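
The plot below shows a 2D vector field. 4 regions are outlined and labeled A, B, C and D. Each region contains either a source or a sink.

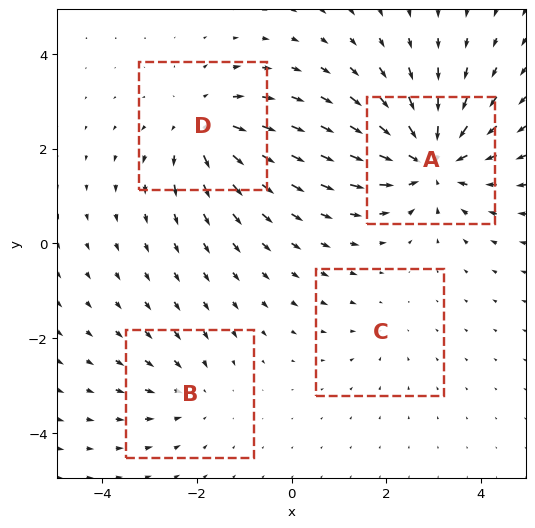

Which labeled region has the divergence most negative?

Divergence at each region's feature centre — A: about -7, B: about -3, C: about -2, D: about +5. Region A is most negative.

A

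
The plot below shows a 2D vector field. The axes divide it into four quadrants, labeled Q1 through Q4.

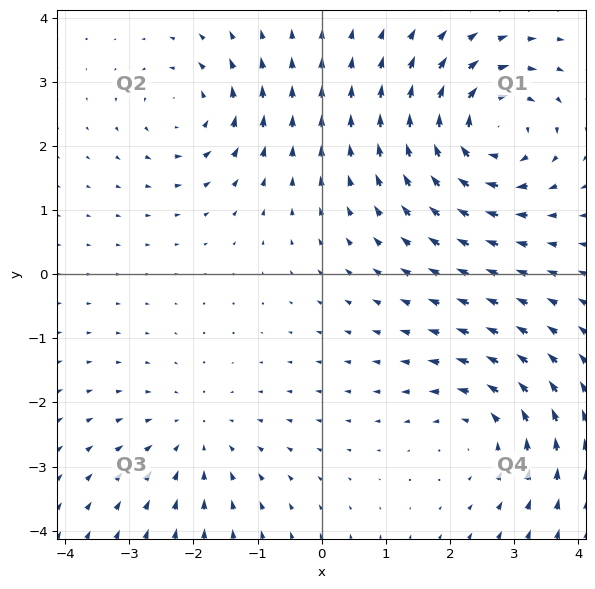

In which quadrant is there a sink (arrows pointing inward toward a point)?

Q3

The sink sits at approximately (-1.9, -2.5), which lies in quadrant Q3. The divergence there is about -3, negative as expected for a sink.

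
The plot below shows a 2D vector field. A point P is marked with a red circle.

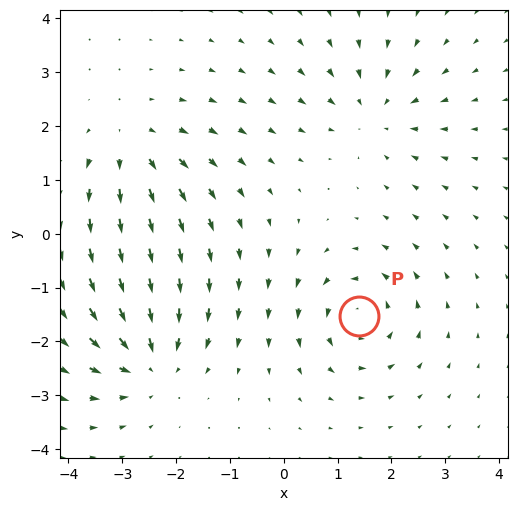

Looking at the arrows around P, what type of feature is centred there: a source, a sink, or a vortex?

At P (1.4, -1.5) the arrows circulate counterclockwise. Divergence ≈0, curl about +6 — near-zero divergence with nonzero curl is a vortex.

vortex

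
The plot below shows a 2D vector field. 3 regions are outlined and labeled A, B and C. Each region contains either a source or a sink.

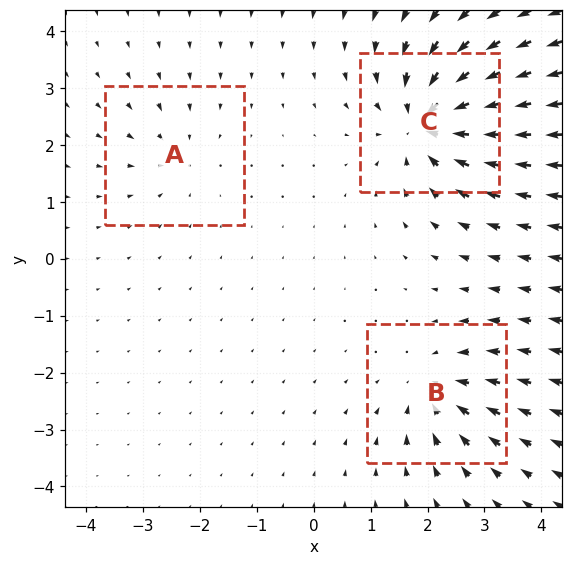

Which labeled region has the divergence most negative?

C

Divergence at each region's feature centre — A: about -3, B: about -4, C: about -6. Region C is most negative.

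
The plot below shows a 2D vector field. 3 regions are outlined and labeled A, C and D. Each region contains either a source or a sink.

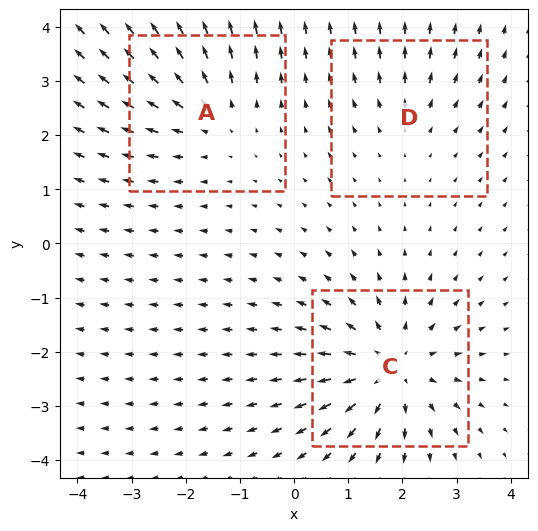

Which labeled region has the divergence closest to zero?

D

Divergence at each region's feature centre — A: about +3, C: about +4, D: about +2. Region D is closest to zero.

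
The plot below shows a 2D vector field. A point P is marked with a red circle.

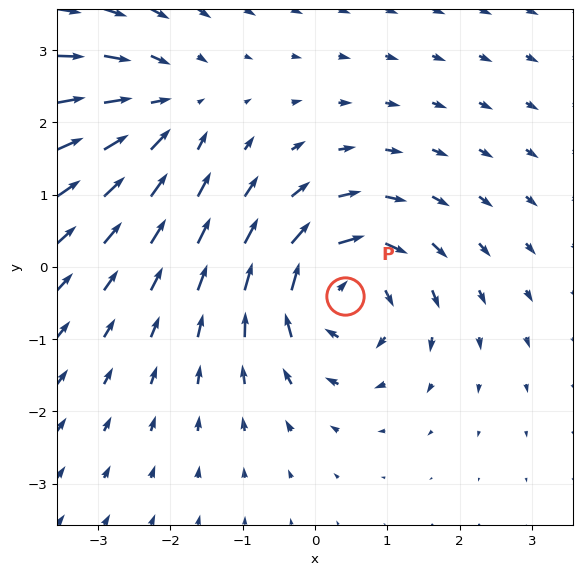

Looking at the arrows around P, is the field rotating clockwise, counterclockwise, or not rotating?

Near P at (0.4, -0.4) the arrows circulate clockwise. The curl (z-component) there is about -4; negative curl means clockwise rotation.

clockwise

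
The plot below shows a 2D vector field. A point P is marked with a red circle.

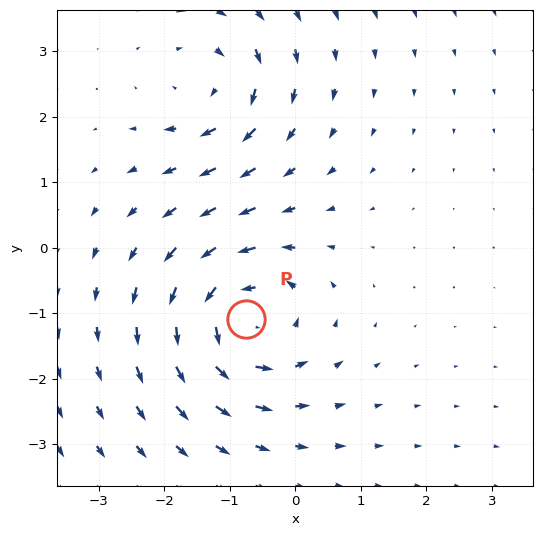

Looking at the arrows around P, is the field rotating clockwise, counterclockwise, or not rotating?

Near P at (-0.7, -1.1) the arrows circulate counterclockwise. The curl (z-component) there is about +6; positive curl means counterclockwise rotation.

counterclockwise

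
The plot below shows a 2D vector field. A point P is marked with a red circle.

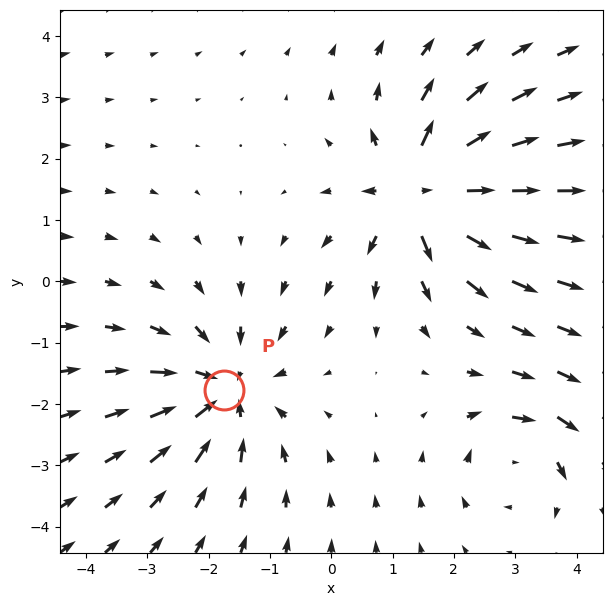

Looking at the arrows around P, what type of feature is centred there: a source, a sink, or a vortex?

At P (-1.7, -1.8) the arrows converge inward. Divergence about -4, curl ≈0 — negative divergence with near-zero curl is a sink.

sink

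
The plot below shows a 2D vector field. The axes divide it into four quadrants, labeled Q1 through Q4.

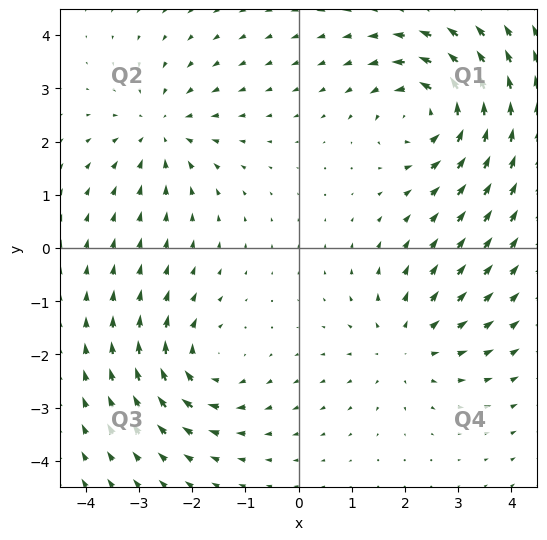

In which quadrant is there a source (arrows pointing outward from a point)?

The source sits at approximately (2.0, -1.8), which lies in quadrant Q4. The divergence there is about +3, positive as expected for a source.

Q4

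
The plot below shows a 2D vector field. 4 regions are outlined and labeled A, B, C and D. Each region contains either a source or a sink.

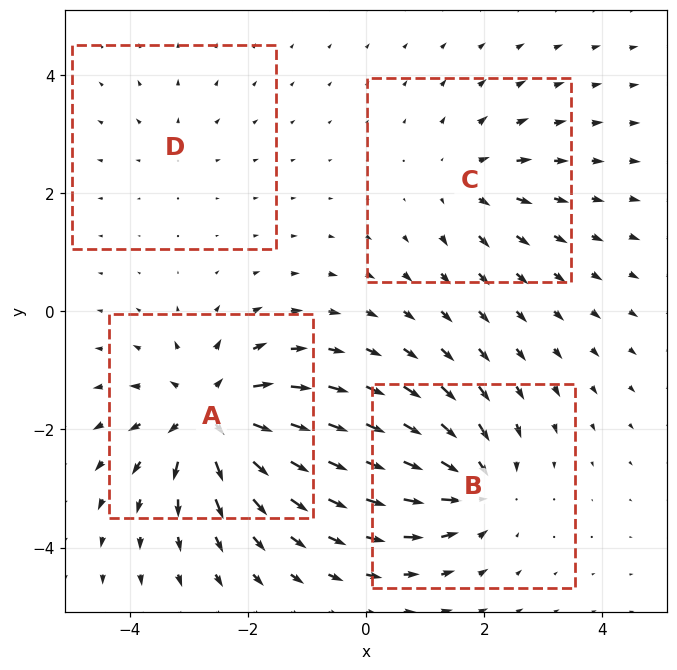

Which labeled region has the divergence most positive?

Divergence at each region's feature centre — A: about +8, B: about -6, C: about +4, D: about +2. Region A is most positive.

A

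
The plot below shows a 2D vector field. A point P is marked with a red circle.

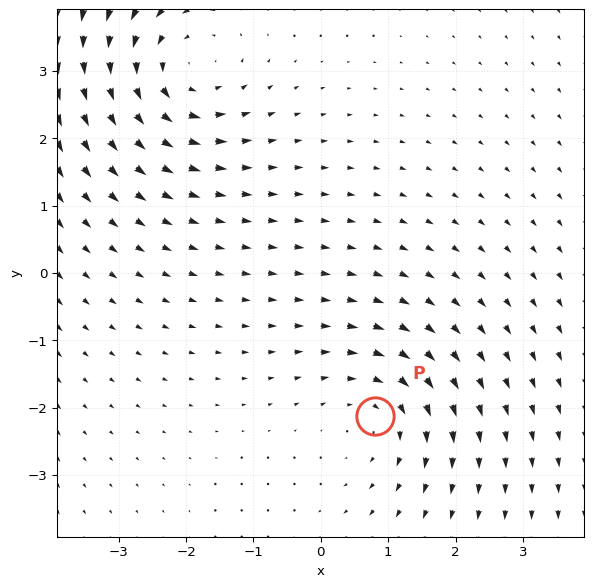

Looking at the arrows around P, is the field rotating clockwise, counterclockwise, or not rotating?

clockwise

Near P at (0.8, -2.1) the arrows circulate clockwise. The curl (z-component) there is about -3; negative curl means clockwise rotation.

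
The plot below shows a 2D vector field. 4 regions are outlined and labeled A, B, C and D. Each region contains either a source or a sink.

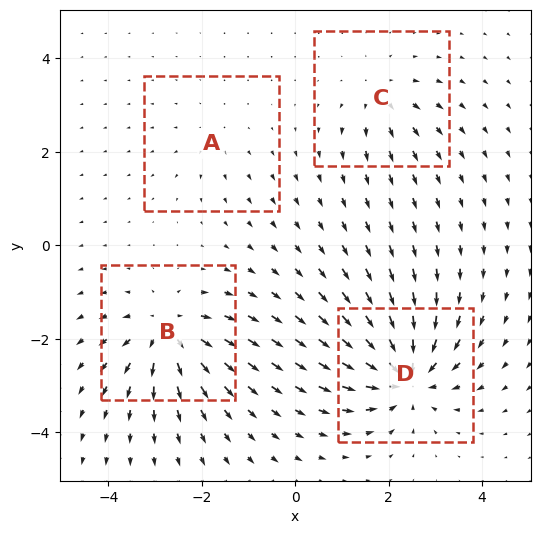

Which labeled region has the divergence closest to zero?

A

Divergence at each region's feature centre — A: about +2, B: about +7, C: about +4, D: about -8. Region A is closest to zero.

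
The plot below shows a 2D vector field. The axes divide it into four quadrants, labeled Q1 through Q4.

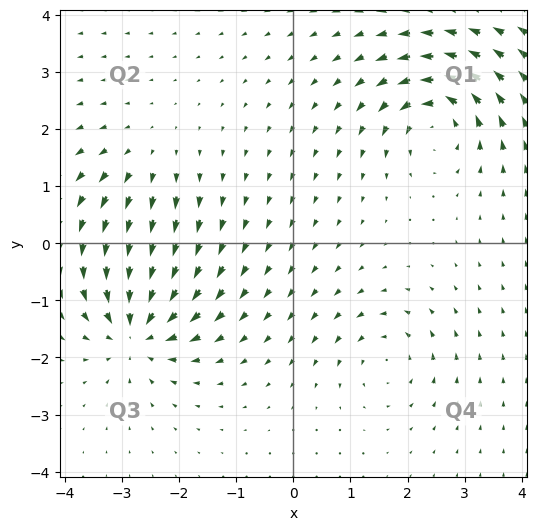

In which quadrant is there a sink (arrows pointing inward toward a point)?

Q3

The sink sits at approximately (-2.7, -1.5), which lies in quadrant Q3. The divergence there is about -6, negative as expected for a sink.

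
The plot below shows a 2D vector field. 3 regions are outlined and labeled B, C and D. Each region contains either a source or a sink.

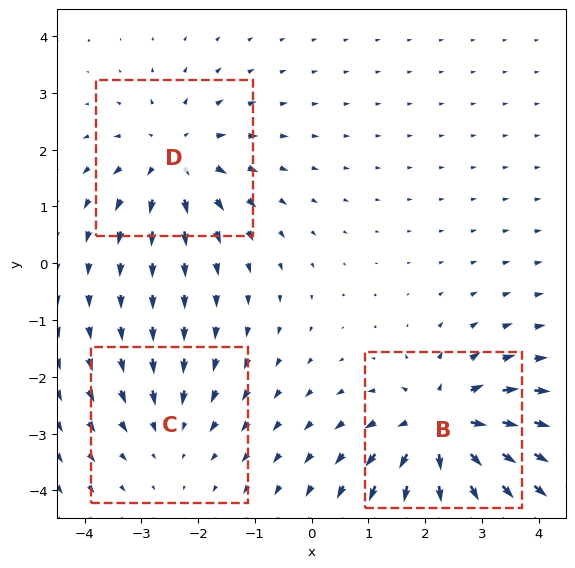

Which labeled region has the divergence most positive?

B

Divergence at each region's feature centre — B: about +5, C: about -2, D: about +4. Region B is most positive.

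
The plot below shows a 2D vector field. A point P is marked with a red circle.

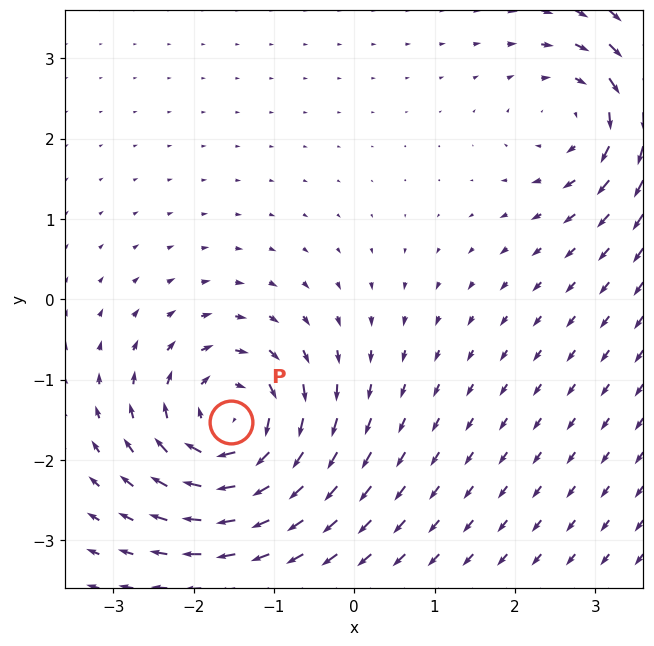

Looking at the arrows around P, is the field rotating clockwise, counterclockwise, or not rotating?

Near P at (-1.5, -1.5) the arrows circulate clockwise. The curl (z-component) there is about -6; negative curl means clockwise rotation.

clockwise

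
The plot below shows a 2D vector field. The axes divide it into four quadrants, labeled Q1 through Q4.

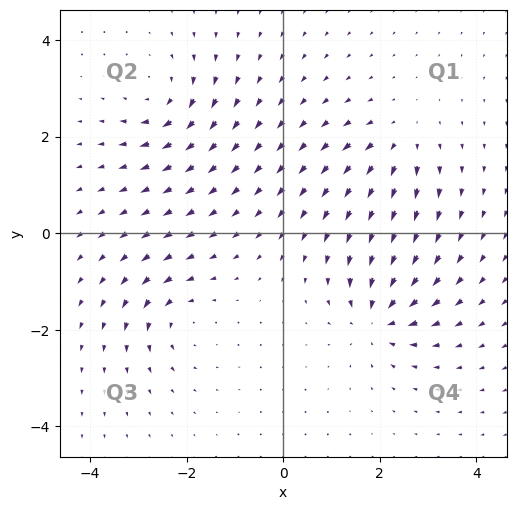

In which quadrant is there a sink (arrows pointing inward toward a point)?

The sink sits at approximately (2.0, -1.7), which lies in quadrant Q4. The divergence there is about -6, negative as expected for a sink.

Q4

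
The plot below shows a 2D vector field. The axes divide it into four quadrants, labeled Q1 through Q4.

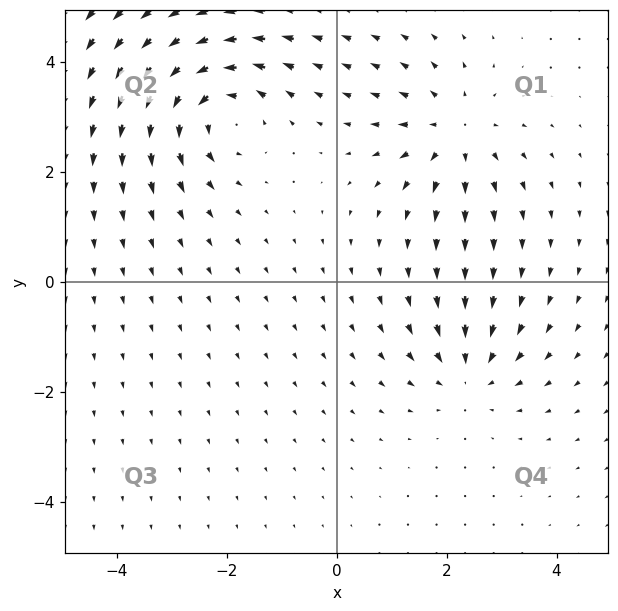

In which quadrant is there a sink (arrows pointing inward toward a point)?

The sink sits at approximately (2.4, -1.7), which lies in quadrant Q4. The divergence there is about -4, negative as expected for a sink.

Q4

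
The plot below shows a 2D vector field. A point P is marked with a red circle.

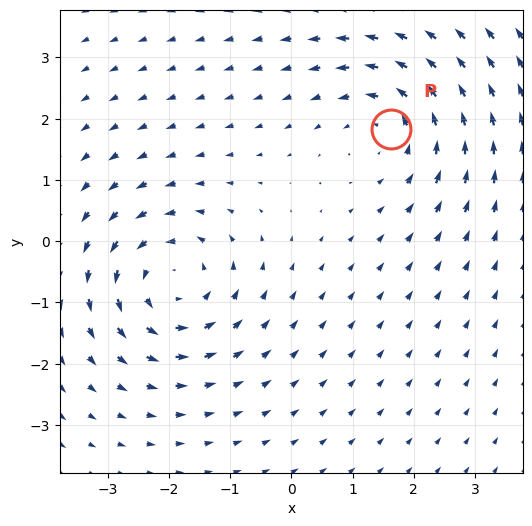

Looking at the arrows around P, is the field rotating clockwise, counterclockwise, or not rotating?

Near P at (1.6, 1.8) the arrows circulate counterclockwise. The curl (z-component) there is about +4; positive curl means counterclockwise rotation.

counterclockwise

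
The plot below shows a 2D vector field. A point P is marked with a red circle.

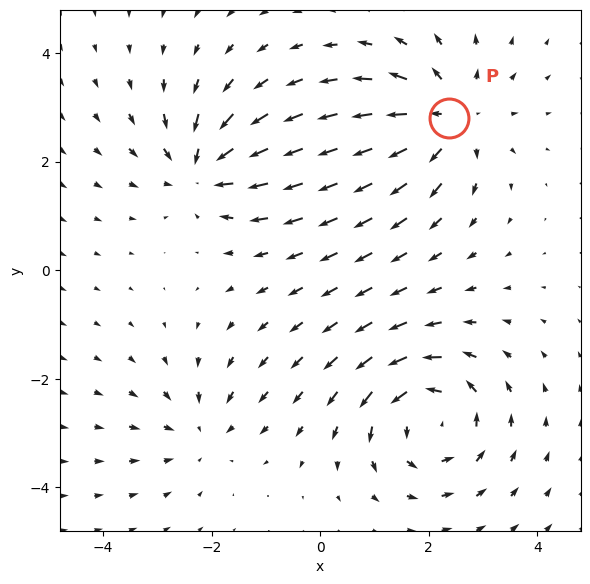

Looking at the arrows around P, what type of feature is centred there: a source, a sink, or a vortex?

source

At P (2.4, 2.8) the arrows spread outward. Divergence about +4, curl ≈0 — positive divergence with near-zero curl is a source.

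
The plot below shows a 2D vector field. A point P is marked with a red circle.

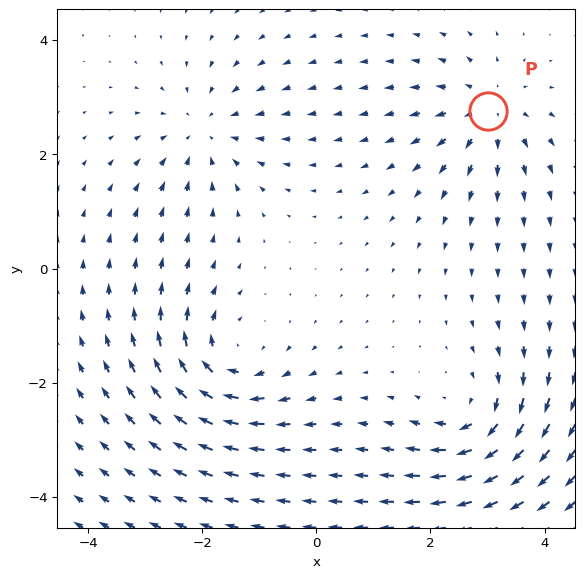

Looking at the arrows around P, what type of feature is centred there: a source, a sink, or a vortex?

At P (3.0, 2.8) the arrows spread outward. Divergence about +3, curl ≈0 — positive divergence with near-zero curl is a source.

source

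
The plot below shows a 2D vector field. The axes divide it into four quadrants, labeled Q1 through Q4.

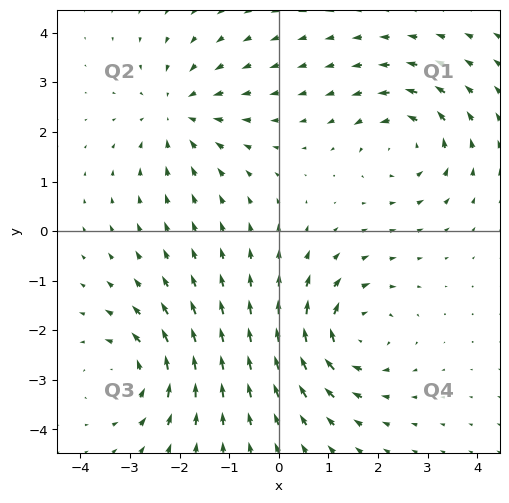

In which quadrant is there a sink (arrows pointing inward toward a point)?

Q2

The sink sits at approximately (-2.0, 2.4), which lies in quadrant Q2. The divergence there is about -4, negative as expected for a sink.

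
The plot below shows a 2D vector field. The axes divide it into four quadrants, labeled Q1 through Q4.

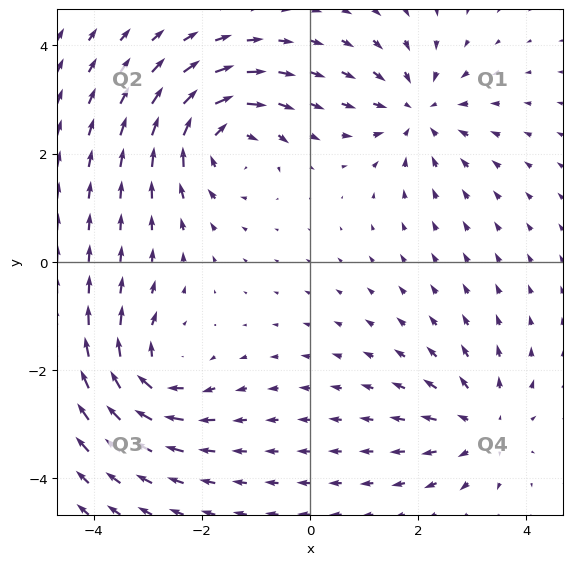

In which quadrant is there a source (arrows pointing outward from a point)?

The source sits at approximately (3.2, -3.0), which lies in quadrant Q4. The divergence there is about +4, positive as expected for a source.

Q4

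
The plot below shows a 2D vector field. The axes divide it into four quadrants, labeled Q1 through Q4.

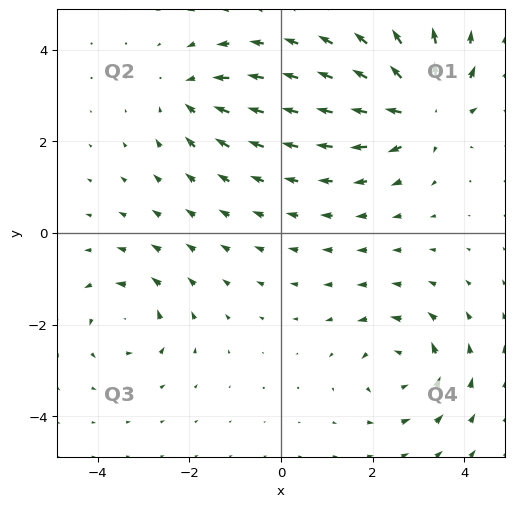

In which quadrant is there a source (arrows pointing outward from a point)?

The source sits at approximately (3.1, 2.7), which lies in quadrant Q1. The divergence there is about +5, positive as expected for a source.

Q1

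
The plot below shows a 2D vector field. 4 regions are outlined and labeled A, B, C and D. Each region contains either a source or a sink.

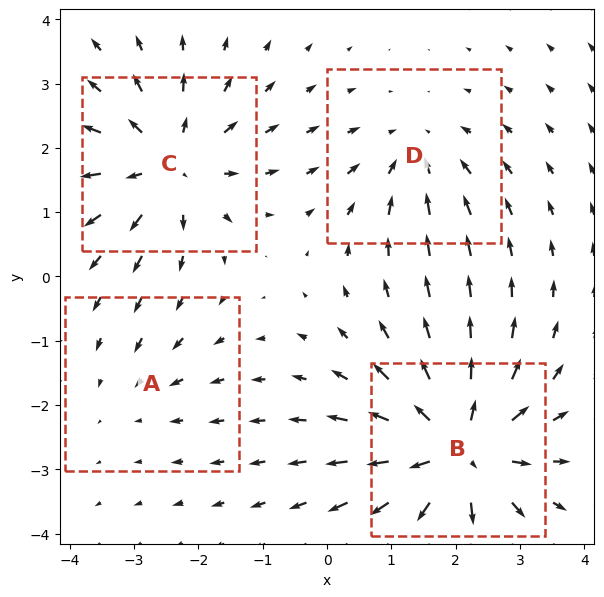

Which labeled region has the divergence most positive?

Divergence at each region's feature centre — A: about -2, B: about +7, C: about +5, D: about -3. Region B is most positive.

B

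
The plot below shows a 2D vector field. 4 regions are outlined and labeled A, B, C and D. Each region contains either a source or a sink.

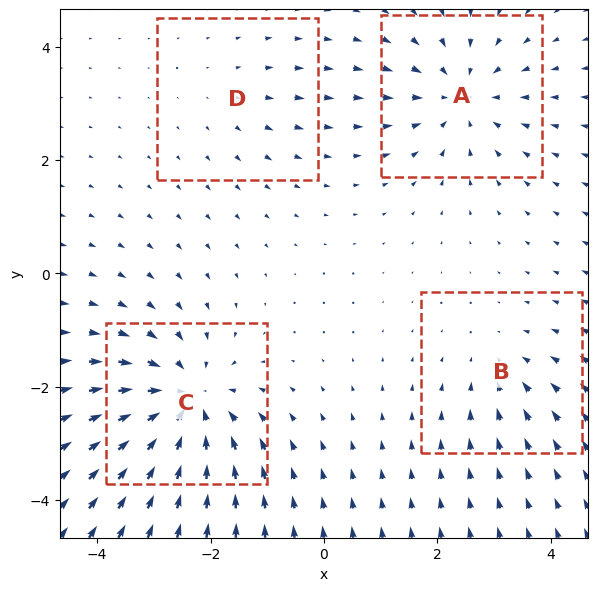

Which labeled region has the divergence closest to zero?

Divergence at each region's feature centre — A: about -5, B: about -3, C: about -6, D: about +2. Region D is closest to zero.

D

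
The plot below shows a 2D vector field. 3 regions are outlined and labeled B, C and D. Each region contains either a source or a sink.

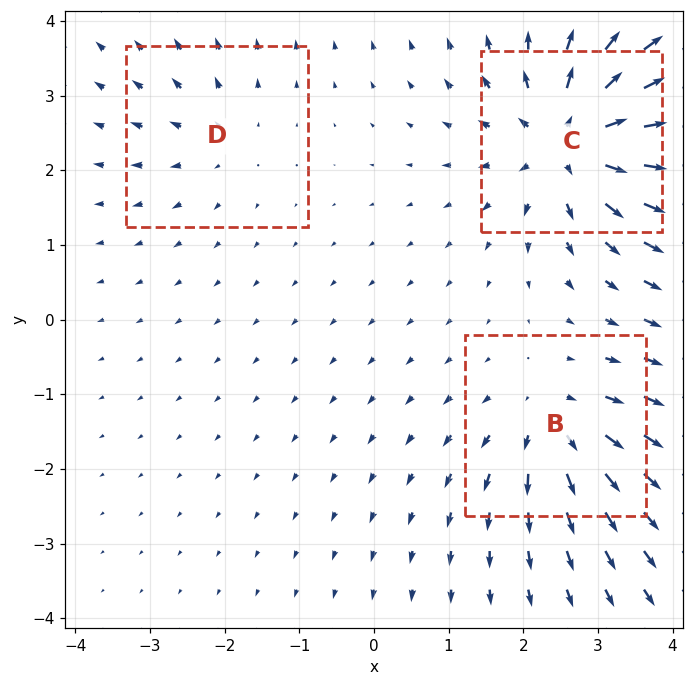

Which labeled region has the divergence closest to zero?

D

Divergence at each region's feature centre — B: about +4, C: about +6, D: about +2. Region D is closest to zero.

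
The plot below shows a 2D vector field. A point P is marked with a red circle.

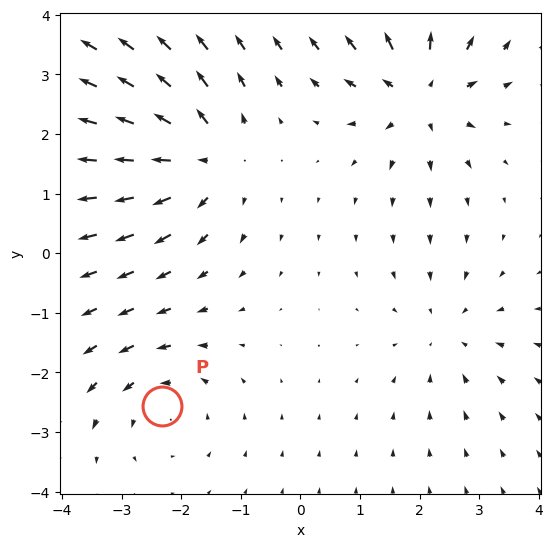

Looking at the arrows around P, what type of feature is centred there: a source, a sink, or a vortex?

vortex

At P (-2.3, -2.6) the arrows circulate counterclockwise. Divergence ≈0, curl about +3 — near-zero divergence with nonzero curl is a vortex.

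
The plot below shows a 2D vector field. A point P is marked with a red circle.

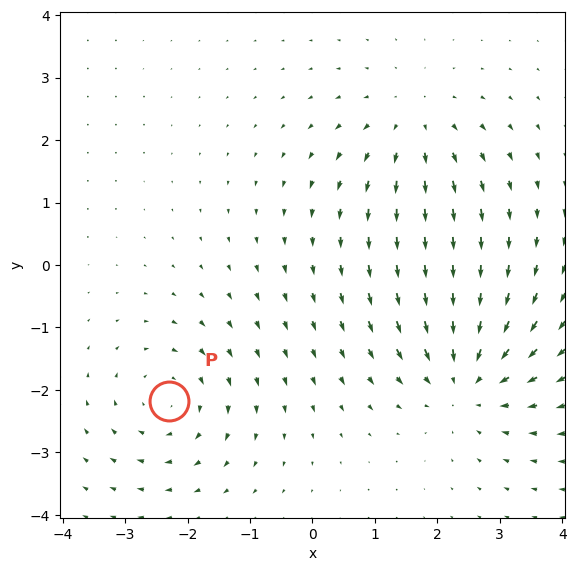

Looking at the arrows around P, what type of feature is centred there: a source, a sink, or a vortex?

vortex

At P (-2.3, -2.2) the arrows circulate clockwise. Divergence ≈0, curl about -3 — near-zero divergence with nonzero curl is a vortex.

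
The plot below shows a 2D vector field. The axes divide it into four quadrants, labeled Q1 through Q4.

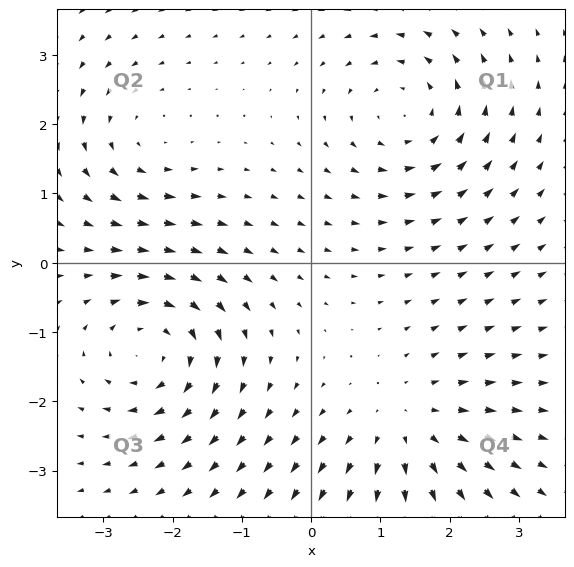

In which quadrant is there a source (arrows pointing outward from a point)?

The source sits at approximately (1.4, -2.4), which lies in quadrant Q4. The divergence there is about +3, positive as expected for a source.

Q4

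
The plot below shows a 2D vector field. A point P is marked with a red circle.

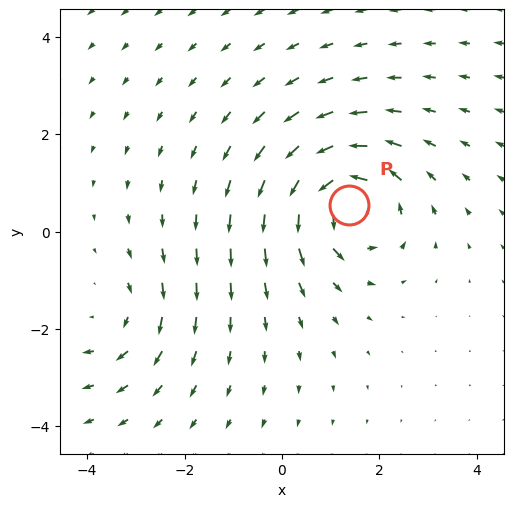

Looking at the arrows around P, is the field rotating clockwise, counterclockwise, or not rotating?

Near P at (1.4, 0.5) the arrows circulate counterclockwise. The curl (z-component) there is about +5; positive curl means counterclockwise rotation.

counterclockwise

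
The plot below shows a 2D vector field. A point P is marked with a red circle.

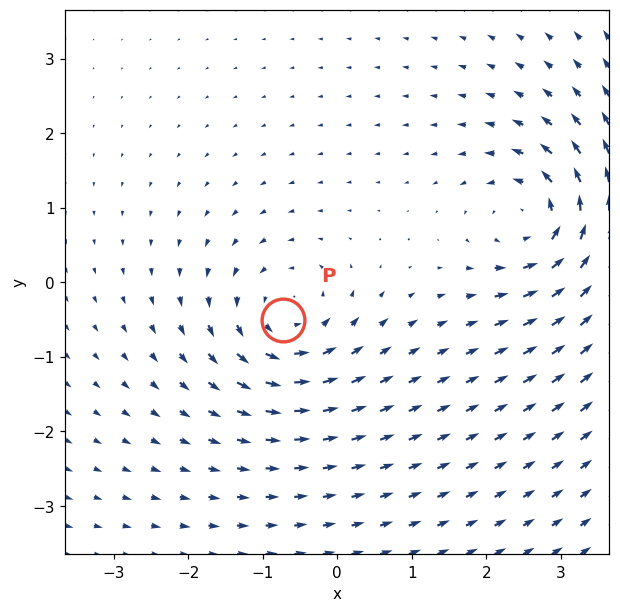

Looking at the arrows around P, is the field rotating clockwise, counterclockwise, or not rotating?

Near P at (-0.7, -0.5) the arrows circulate counterclockwise. The curl (z-component) there is about +5; positive curl means counterclockwise rotation.

counterclockwise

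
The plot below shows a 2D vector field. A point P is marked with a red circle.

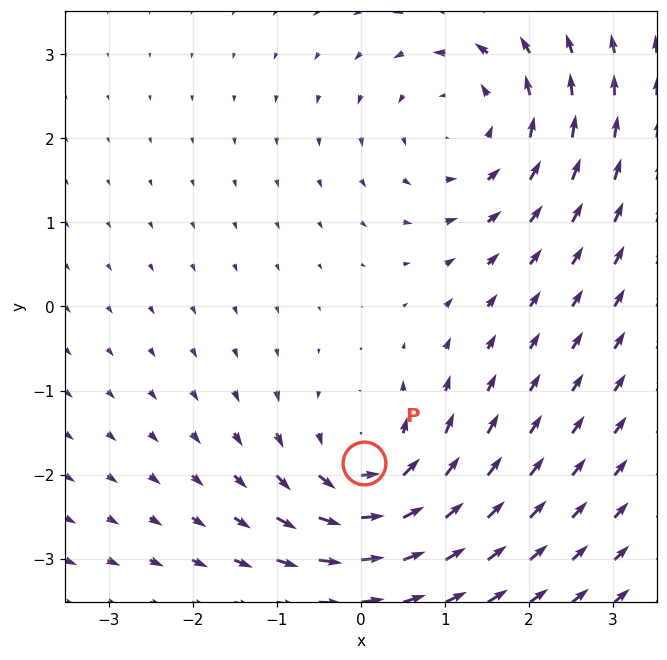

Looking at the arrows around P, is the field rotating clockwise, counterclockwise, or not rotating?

counterclockwise

Near P at (0.0, -1.9) the arrows circulate counterclockwise. The curl (z-component) there is about +6; positive curl means counterclockwise rotation.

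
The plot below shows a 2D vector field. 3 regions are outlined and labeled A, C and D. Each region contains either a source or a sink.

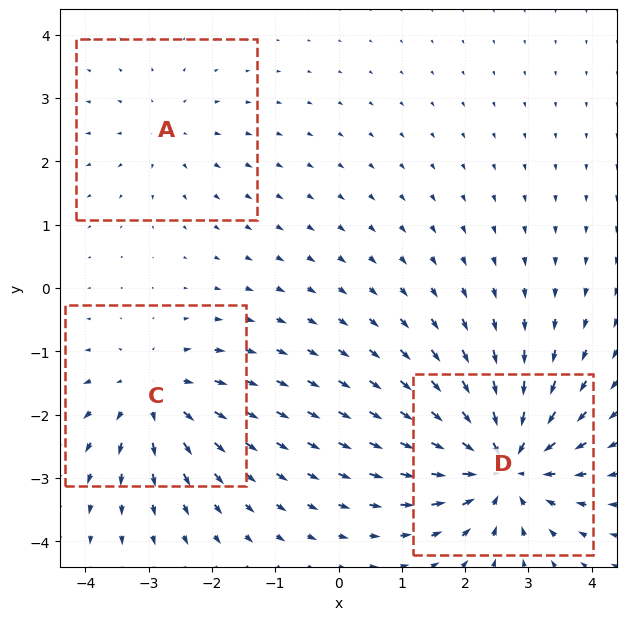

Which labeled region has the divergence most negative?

D

Divergence at each region's feature centre — A: about +2, C: about +3, D: about -5. Region D is most negative.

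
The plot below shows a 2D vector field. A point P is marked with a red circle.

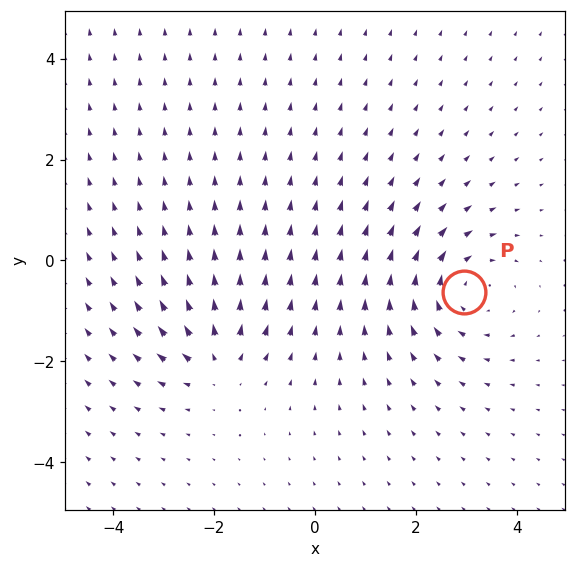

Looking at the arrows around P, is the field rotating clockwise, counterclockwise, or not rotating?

clockwise

Near P at (3.0, -0.6) the arrows circulate clockwise. The curl (z-component) there is about -4; negative curl means clockwise rotation.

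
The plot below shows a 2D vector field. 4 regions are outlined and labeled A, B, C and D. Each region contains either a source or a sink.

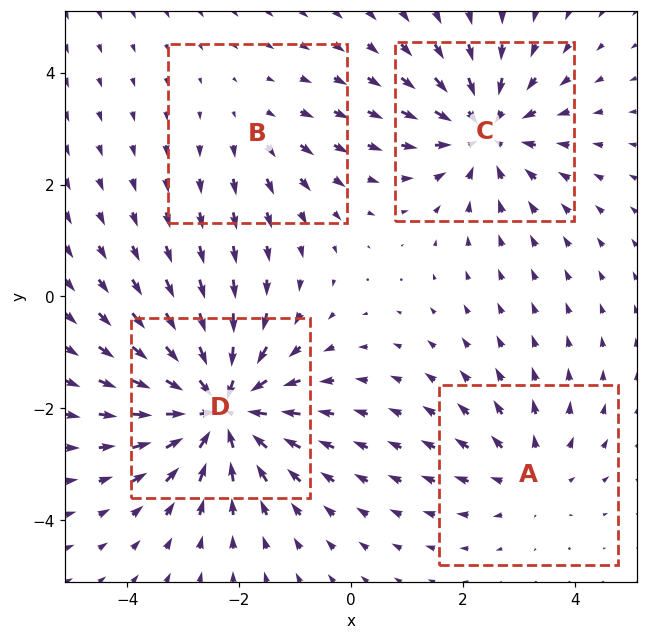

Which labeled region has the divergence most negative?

Divergence at each region's feature centre — A: about +3, B: about +2, C: about -5, D: about -7. Region D is most negative.

D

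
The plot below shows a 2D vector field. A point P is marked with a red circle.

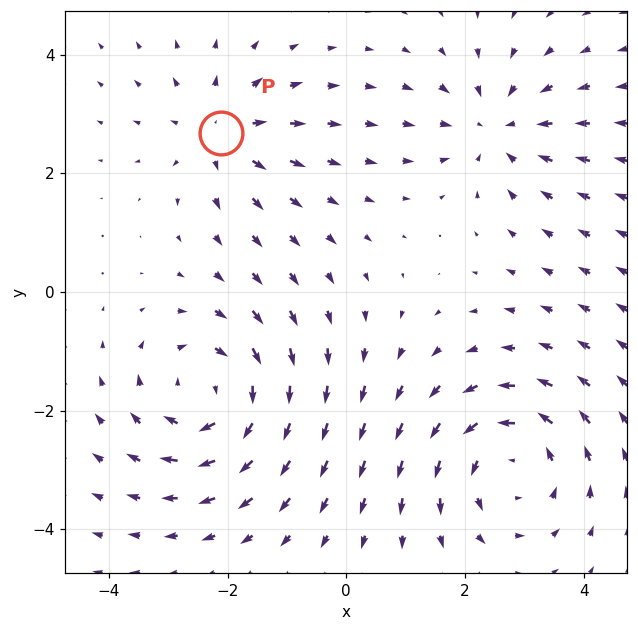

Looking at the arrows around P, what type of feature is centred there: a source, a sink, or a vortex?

At P (-2.1, 2.7) the arrows spread outward. Divergence about +4, curl ≈0 — positive divergence with near-zero curl is a source.

source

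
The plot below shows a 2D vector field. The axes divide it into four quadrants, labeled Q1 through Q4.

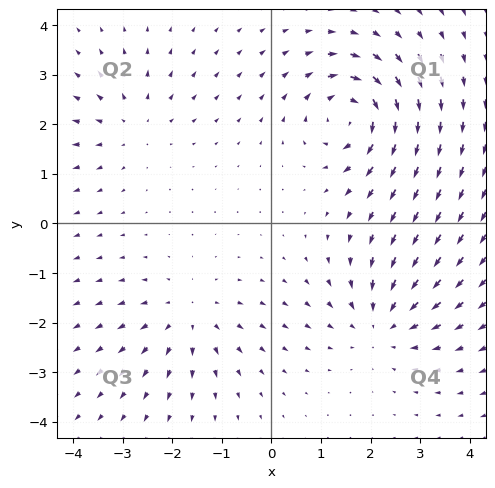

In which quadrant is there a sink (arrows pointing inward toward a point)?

The sink sits at approximately (2.2, -2.0), which lies in quadrant Q4. The divergence there is about -4, negative as expected for a sink.

Q4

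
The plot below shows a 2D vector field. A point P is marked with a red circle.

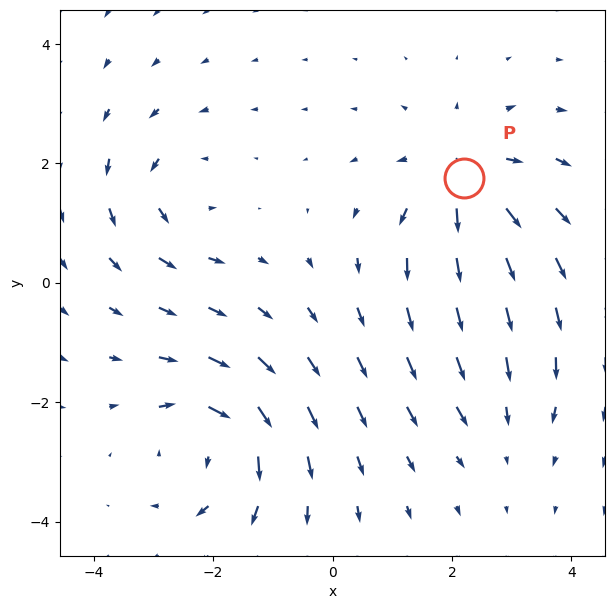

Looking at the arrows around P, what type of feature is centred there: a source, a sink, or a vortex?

source

At P (2.2, 1.8) the arrows spread outward. Divergence about +5, curl ≈0 — positive divergence with near-zero curl is a source.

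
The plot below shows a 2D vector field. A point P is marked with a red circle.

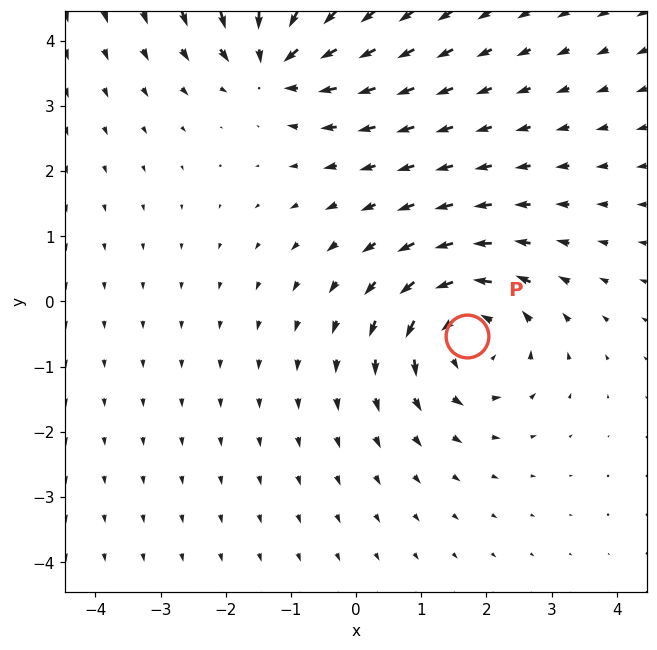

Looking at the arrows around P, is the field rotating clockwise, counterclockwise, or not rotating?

Near P at (1.7, -0.5) the arrows circulate counterclockwise. The curl (z-component) there is about +5; positive curl means counterclockwise rotation.

counterclockwise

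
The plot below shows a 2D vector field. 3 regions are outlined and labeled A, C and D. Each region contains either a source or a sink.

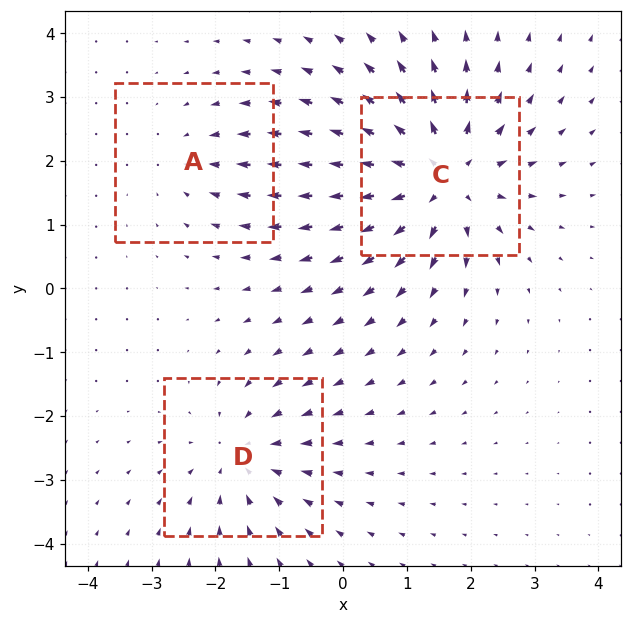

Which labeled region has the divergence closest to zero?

Divergence at each region's feature centre — A: about -2, C: about +5, D: about -3. Region A is closest to zero.

A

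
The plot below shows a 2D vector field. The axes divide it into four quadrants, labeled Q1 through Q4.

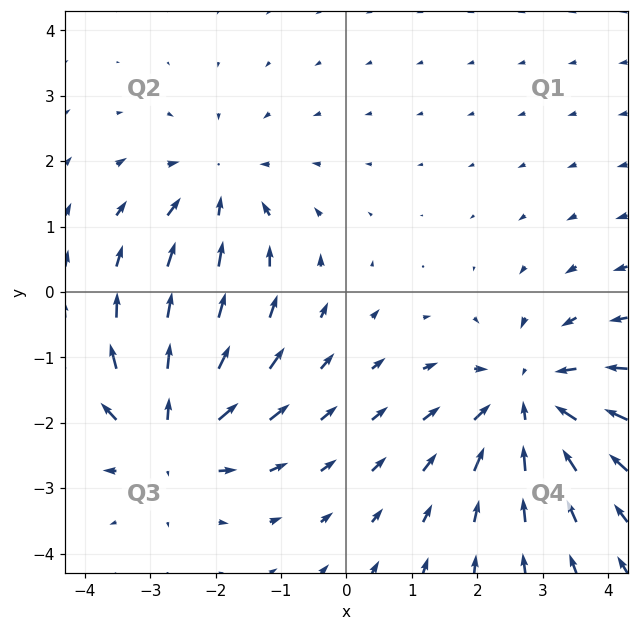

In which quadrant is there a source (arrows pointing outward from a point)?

The source sits at approximately (-2.7, -2.2), which lies in quadrant Q3. The divergence there is about +5, positive as expected for a source.

Q3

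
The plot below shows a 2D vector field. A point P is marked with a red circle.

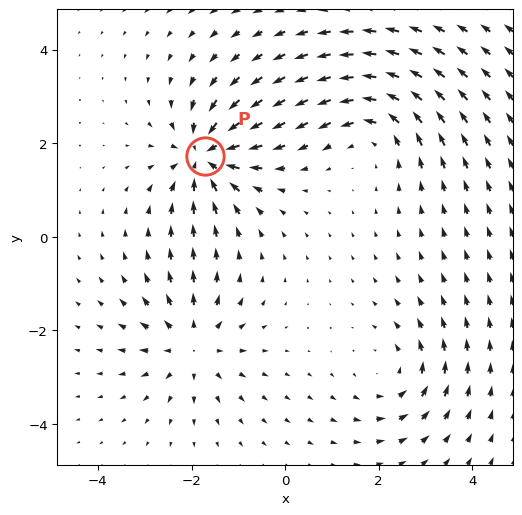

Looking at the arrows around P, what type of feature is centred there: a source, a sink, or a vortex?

At P (-1.7, 1.7) the arrows converge inward. Divergence about -5, curl ≈0 — negative divergence with near-zero curl is a sink.

sink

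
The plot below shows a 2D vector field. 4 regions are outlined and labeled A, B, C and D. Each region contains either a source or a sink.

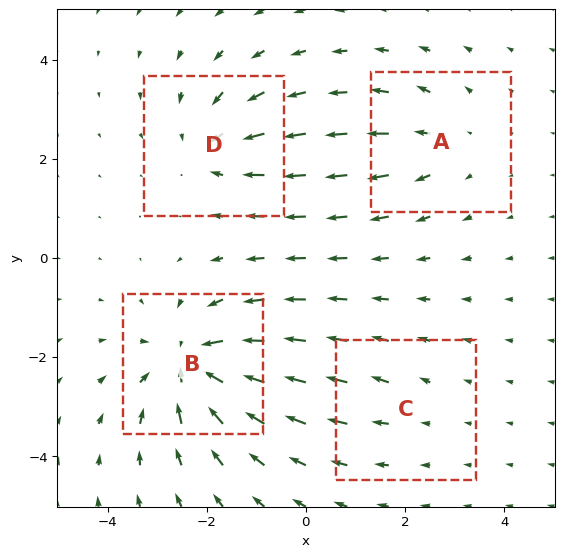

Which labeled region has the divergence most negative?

Divergence at each region's feature centre — A: about +3, B: about -7, C: about +2, D: about -4. Region B is most negative.

B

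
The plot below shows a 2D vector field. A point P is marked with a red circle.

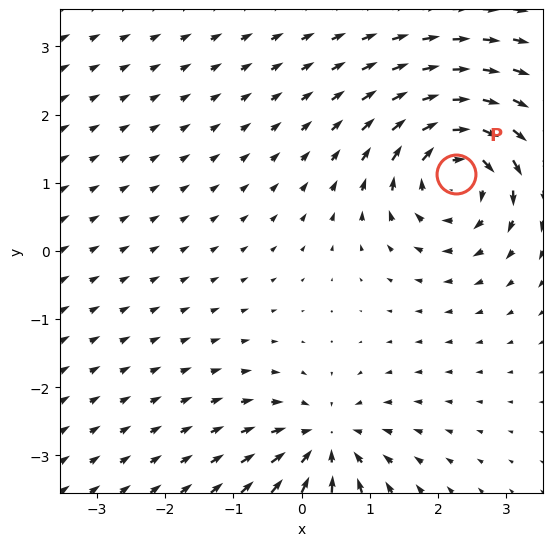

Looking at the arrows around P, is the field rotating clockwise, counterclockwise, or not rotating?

clockwise

Near P at (2.3, 1.1) the arrows circulate clockwise. The curl (z-component) there is about -6; negative curl means clockwise rotation.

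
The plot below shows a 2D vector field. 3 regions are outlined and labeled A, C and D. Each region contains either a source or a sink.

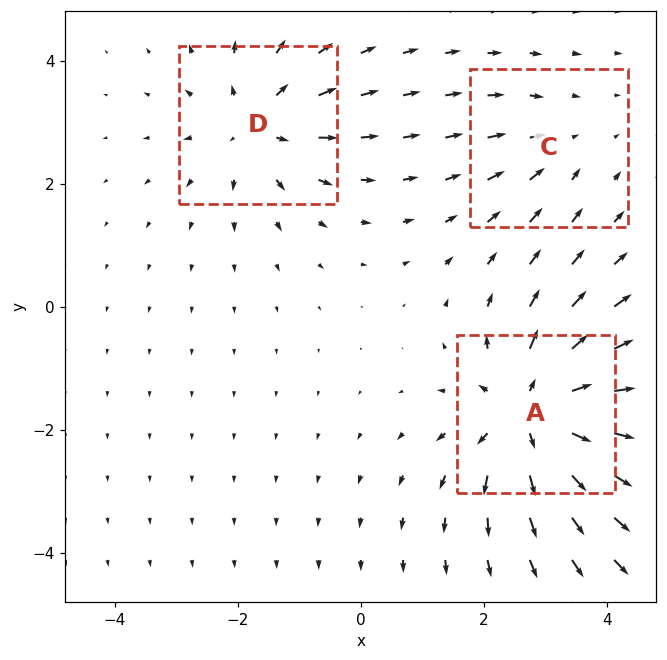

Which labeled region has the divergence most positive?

Divergence at each region's feature centre — A: about +5, C: about -2, D: about +3. Region A is most positive.

A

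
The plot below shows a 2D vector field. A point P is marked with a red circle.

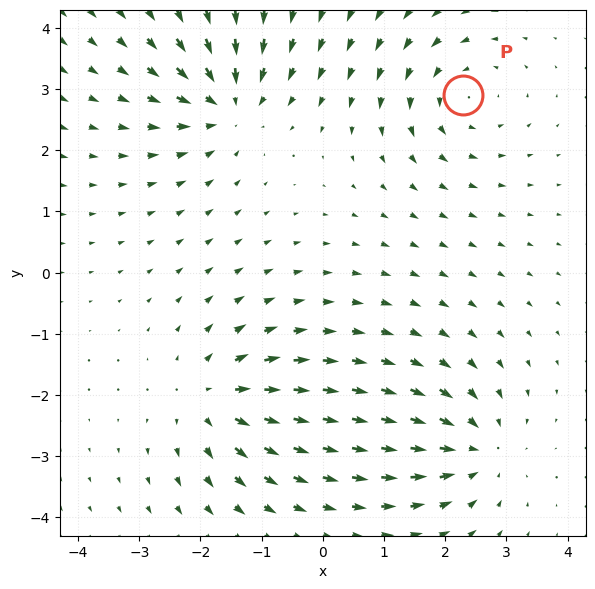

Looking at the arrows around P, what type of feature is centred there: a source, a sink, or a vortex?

vortex

At P (2.3, 2.9) the arrows circulate counterclockwise. Divergence ≈0, curl about +4 — near-zero divergence with nonzero curl is a vortex.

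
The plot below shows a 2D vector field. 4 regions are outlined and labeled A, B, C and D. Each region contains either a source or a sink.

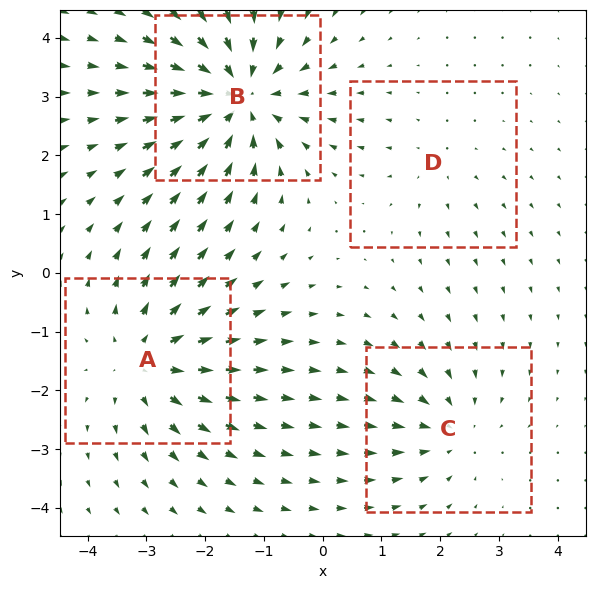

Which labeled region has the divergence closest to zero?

Divergence at each region's feature centre — A: about +5, B: about -6, C: about -3, D: about +2. Region D is closest to zero.

D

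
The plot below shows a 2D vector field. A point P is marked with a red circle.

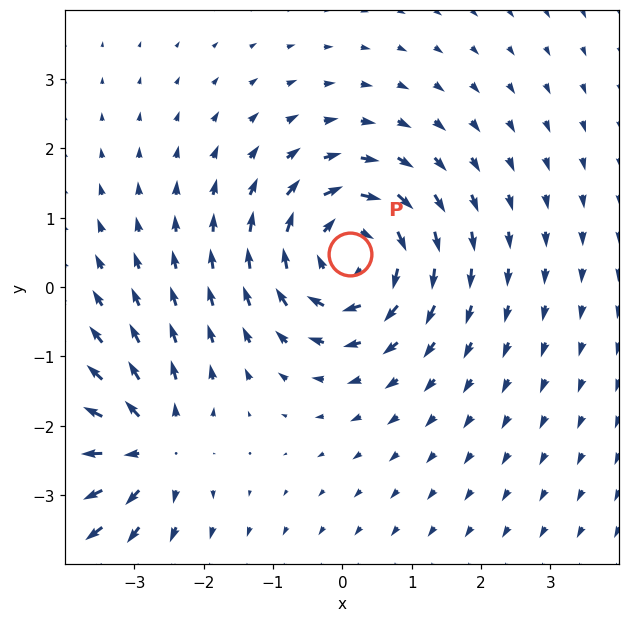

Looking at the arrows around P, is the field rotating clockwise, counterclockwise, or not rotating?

clockwise

Near P at (0.1, 0.5) the arrows circulate clockwise. The curl (z-component) there is about -5; negative curl means clockwise rotation.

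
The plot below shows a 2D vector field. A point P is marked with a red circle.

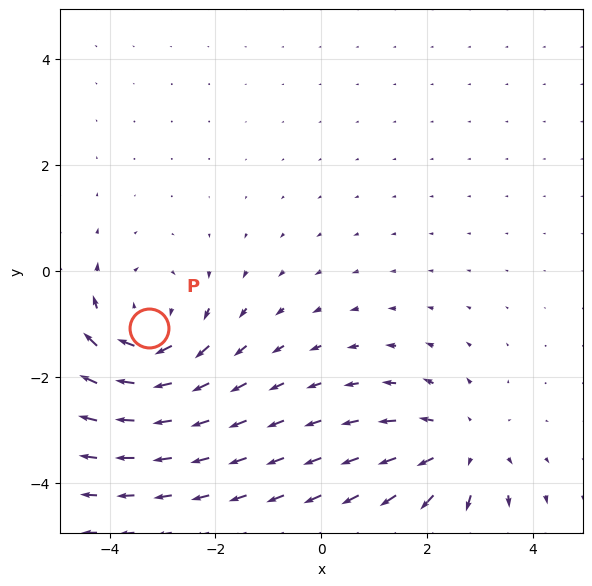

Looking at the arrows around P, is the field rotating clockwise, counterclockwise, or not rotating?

Near P at (-3.3, -1.1) the arrows circulate clockwise. The curl (z-component) there is about -3; negative curl means clockwise rotation.

clockwise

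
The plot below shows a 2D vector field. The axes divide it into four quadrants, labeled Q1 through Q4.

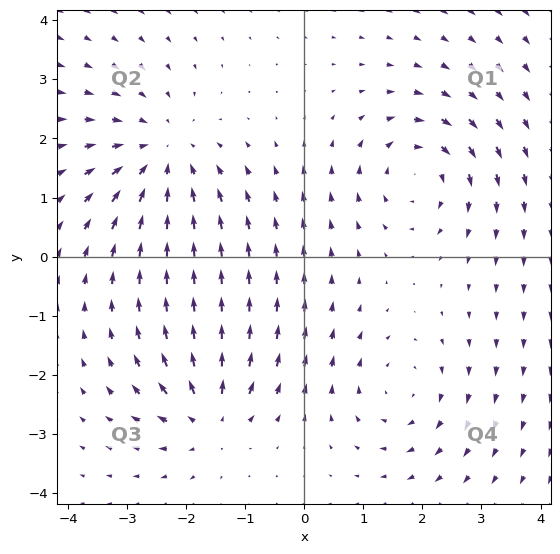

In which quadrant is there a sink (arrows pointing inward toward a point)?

Q2

The sink sits at approximately (-2.4, 1.7), which lies in quadrant Q2. The divergence there is about -3, negative as expected for a sink.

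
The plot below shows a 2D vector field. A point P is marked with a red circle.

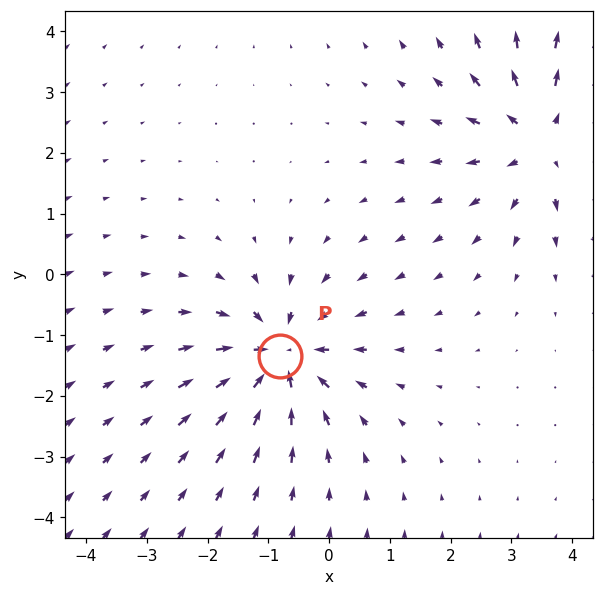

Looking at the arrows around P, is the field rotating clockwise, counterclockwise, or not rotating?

not rotating

Near P at (-0.8, -1.4) the arrows show no circulation. The curl there is ≈0.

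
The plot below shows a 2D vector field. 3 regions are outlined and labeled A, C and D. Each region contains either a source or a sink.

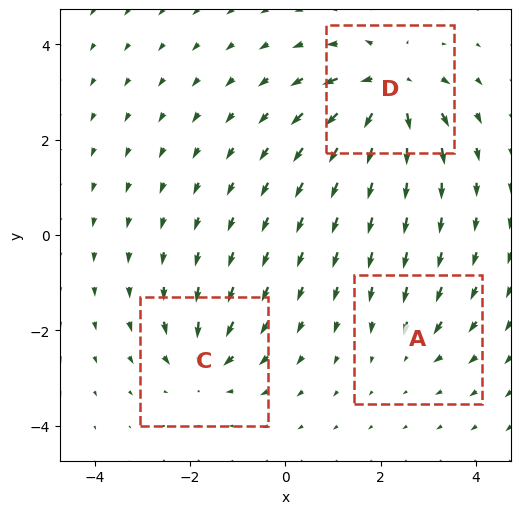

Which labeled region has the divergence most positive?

D

Divergence at each region's feature centre — A: about -3, C: about -4, D: about +6. Region D is most positive.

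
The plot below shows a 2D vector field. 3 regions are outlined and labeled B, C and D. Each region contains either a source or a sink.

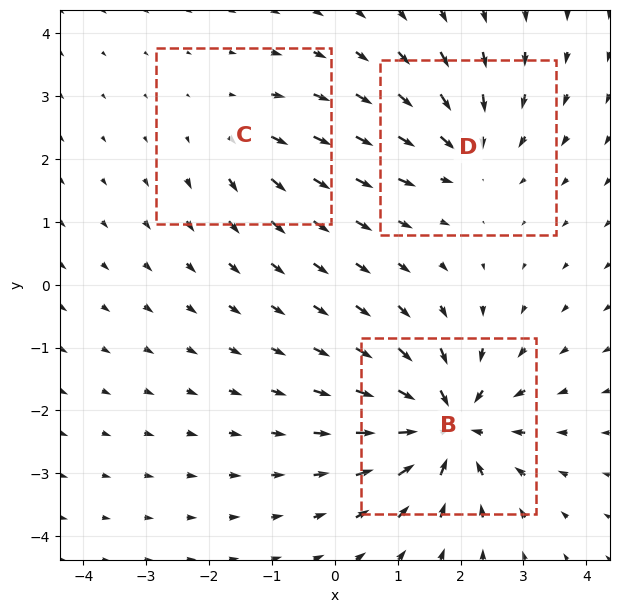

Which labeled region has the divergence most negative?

B

Divergence at each region's feature centre — B: about -6, C: about +2, D: about -3. Region B is most negative.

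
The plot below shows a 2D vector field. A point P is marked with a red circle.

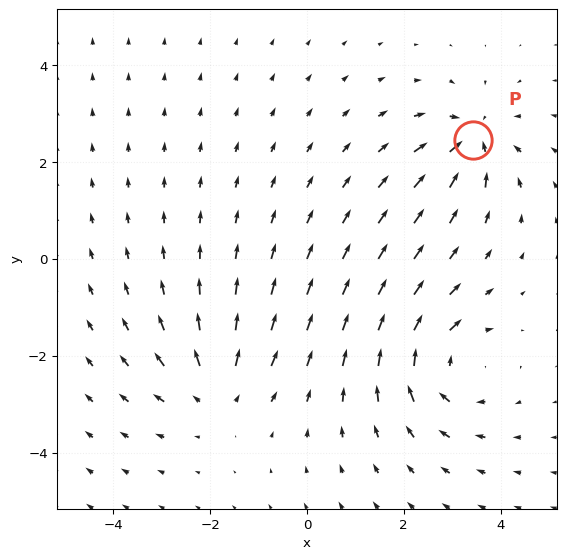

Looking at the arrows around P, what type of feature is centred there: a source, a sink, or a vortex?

At P (3.4, 2.5) the arrows converge inward. Divergence about -4, curl ≈0 — negative divergence with near-zero curl is a sink.

sink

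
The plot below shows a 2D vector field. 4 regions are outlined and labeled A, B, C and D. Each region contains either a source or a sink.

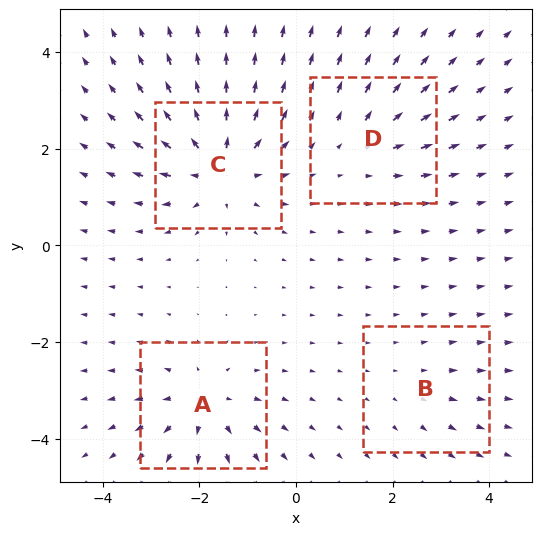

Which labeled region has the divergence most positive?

C

Divergence at each region's feature centre — A: about +5, B: about +2, C: about +7, D: about +3. Region C is most positive.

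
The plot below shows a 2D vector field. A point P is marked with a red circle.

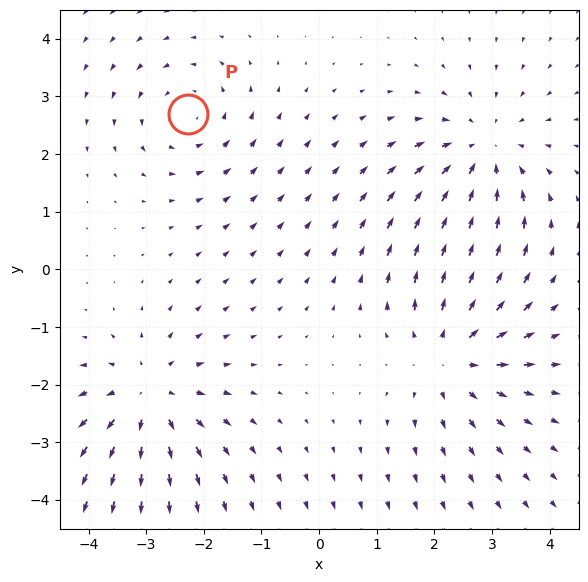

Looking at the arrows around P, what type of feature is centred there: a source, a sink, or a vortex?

At P (-2.3, 2.7) the arrows circulate counterclockwise. Divergence ≈0, curl about +4 — near-zero divergence with nonzero curl is a vortex.

vortex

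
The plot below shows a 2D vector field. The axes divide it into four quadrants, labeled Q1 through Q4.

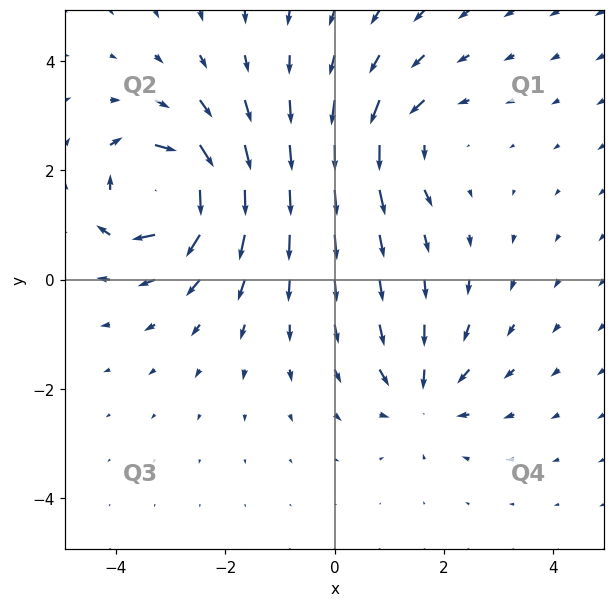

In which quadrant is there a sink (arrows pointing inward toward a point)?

Q4

The sink sits at approximately (1.6, -2.1), which lies in quadrant Q4. The divergence there is about -4, negative as expected for a sink.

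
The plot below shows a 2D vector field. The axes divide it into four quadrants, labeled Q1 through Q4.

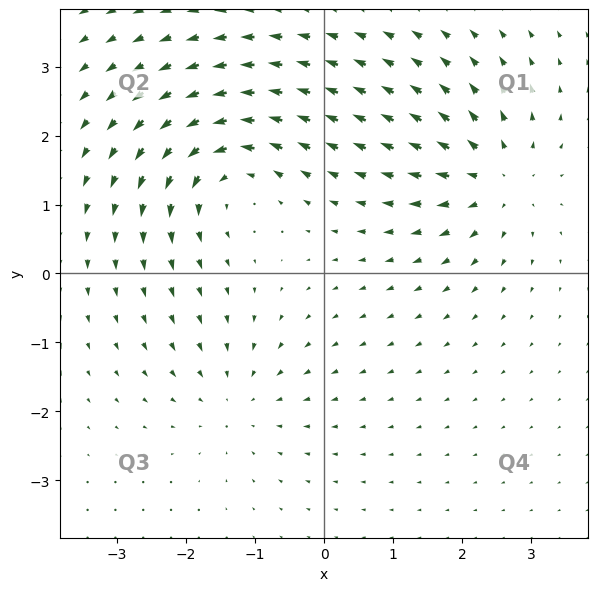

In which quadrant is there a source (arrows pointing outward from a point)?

Q1

The source sits at approximately (2.5, 1.4), which lies in quadrant Q1. The divergence there is about +5, positive as expected for a source.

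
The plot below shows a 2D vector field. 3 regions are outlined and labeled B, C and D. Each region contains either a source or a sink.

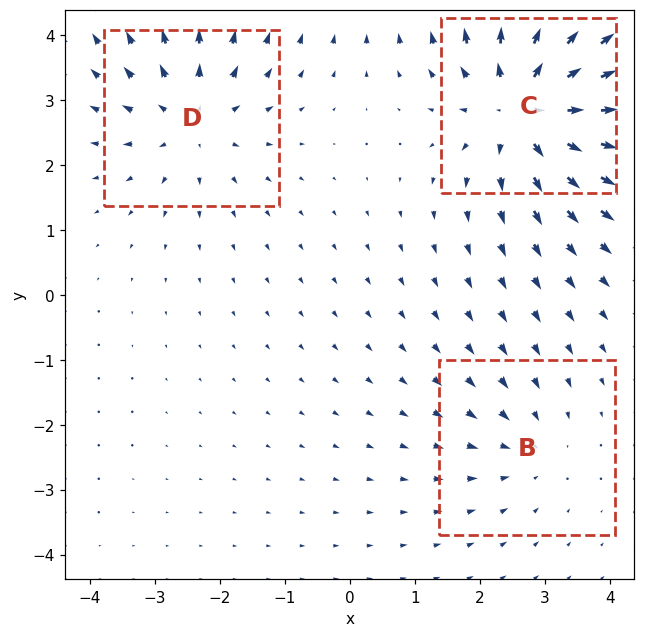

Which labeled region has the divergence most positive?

Divergence at each region's feature centre — B: about -2, C: about +5, D: about +3. Region C is most positive.

C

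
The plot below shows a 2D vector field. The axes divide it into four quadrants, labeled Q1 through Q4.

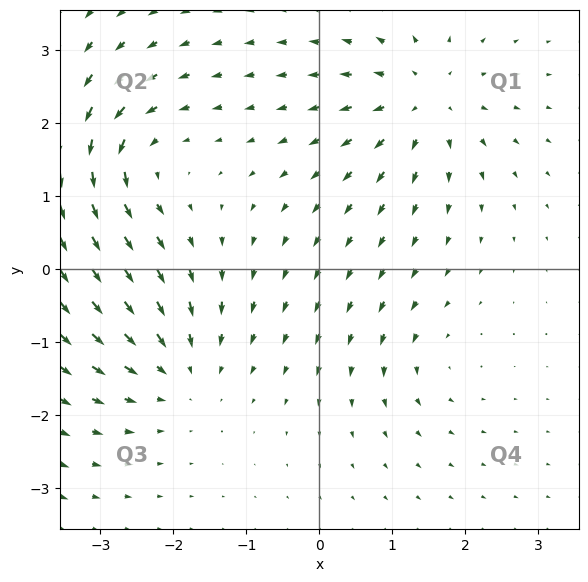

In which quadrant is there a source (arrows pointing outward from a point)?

The source sits at approximately (1.4, 2.3), which lies in quadrant Q1. The divergence there is about +6, positive as expected for a source.

Q1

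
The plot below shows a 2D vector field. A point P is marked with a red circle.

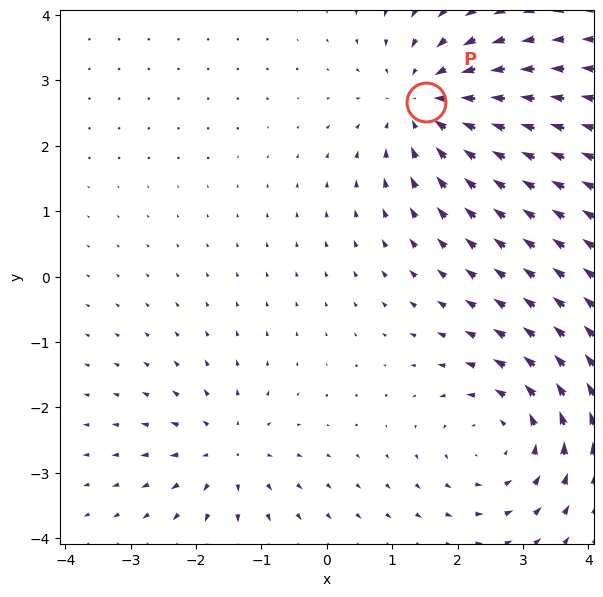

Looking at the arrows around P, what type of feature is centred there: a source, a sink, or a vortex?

sink

At P (1.5, 2.7) the arrows converge inward. Divergence about -4, curl ≈0 — negative divergence with near-zero curl is a sink.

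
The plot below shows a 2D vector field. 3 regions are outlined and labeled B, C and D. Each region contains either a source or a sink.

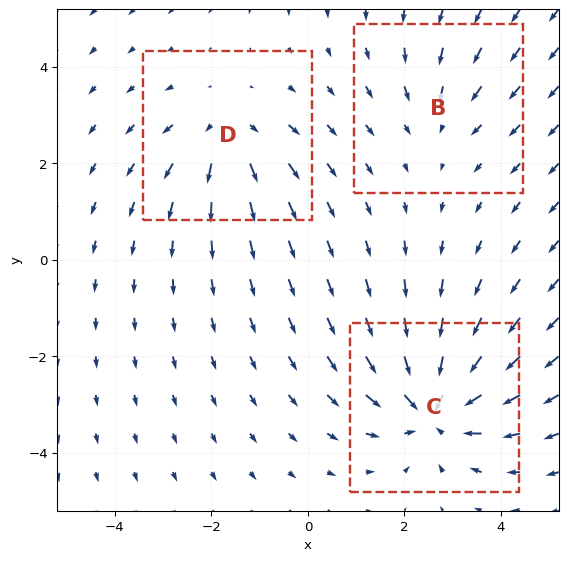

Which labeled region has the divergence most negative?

Divergence at each region's feature centre — B: about -2, C: about -5, D: about +3. Region C is most negative.

C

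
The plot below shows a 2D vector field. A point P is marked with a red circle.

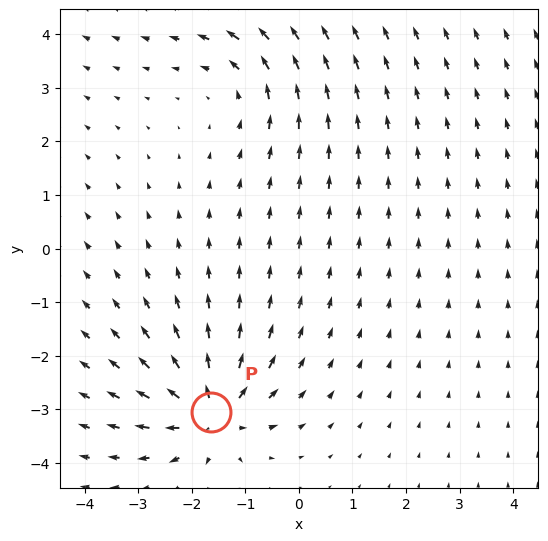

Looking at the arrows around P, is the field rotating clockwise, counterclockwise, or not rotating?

not rotating

Near P at (-1.6, -3.1) the arrows show no circulation. The curl there is ≈0.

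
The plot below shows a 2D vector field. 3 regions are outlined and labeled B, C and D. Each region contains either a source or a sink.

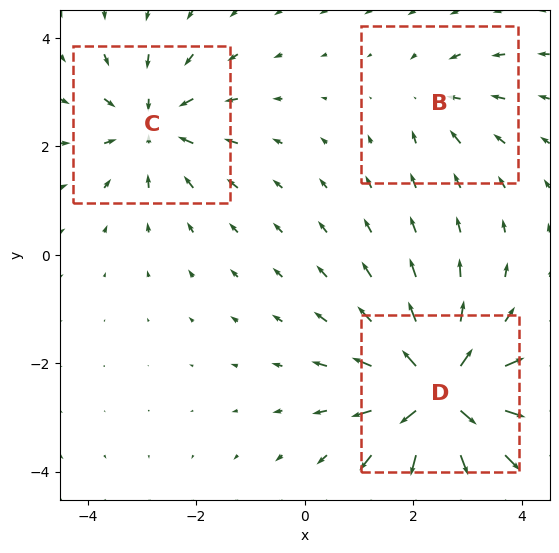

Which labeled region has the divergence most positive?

D

Divergence at each region's feature centre — B: about -2, C: about -3, D: about +6. Region D is most positive.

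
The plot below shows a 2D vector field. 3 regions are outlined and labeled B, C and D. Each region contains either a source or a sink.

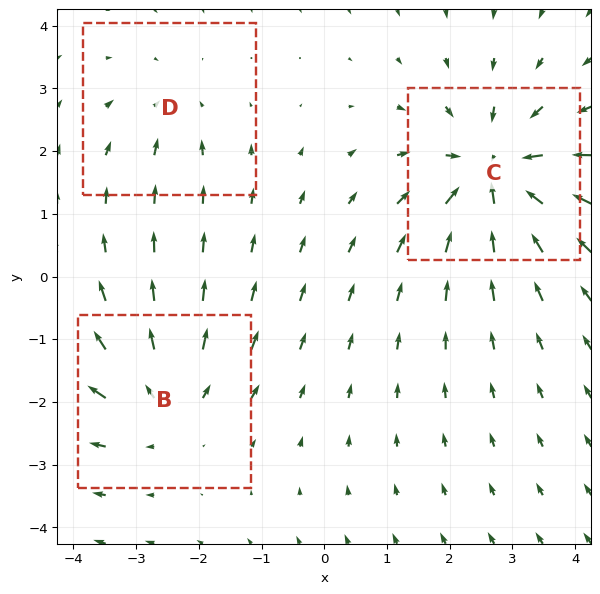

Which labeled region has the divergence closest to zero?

D

Divergence at each region's feature centre — B: about +3, C: about -5, D: about -2. Region D is closest to zero.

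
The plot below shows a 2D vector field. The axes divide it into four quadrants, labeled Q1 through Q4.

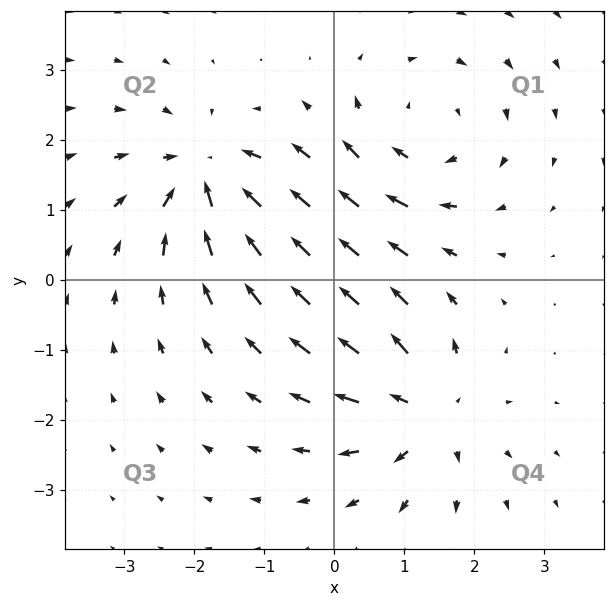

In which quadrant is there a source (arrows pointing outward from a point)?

The source sits at approximately (1.3, -1.9), which lies in quadrant Q4. The divergence there is about +5, positive as expected for a source.

Q4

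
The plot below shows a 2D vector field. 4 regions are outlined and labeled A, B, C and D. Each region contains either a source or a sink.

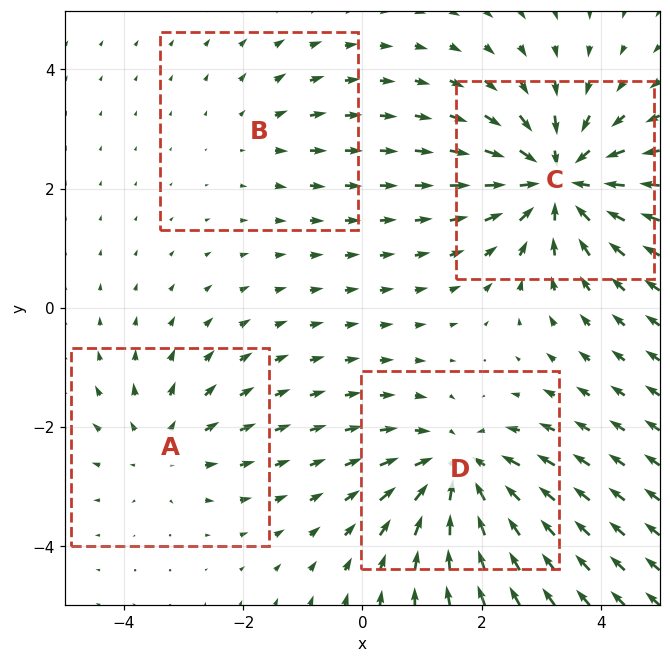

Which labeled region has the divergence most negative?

Divergence at each region's feature centre — A: about +3, B: about +2, C: about -6, D: about -5. Region C is most negative.

C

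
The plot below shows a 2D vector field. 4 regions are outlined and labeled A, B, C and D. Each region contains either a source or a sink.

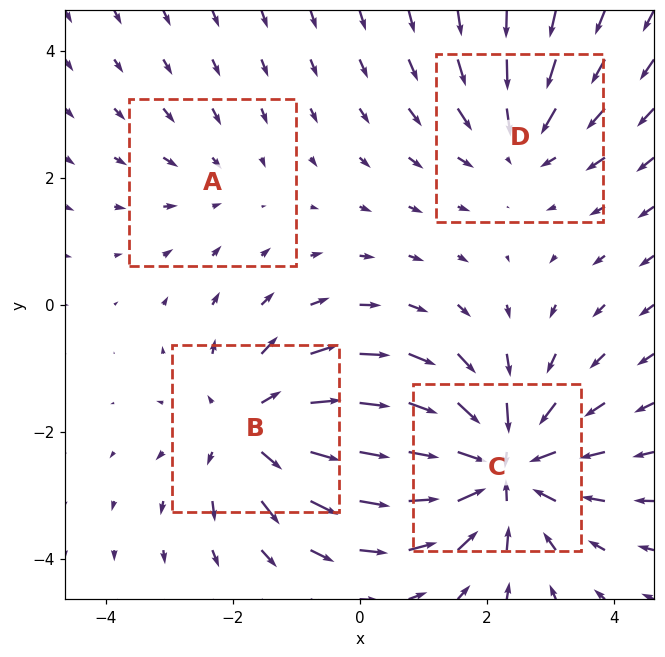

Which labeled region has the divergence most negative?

C

Divergence at each region's feature centre — A: about -2, B: about +4, C: about -6, D: about -3. Region C is most negative.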